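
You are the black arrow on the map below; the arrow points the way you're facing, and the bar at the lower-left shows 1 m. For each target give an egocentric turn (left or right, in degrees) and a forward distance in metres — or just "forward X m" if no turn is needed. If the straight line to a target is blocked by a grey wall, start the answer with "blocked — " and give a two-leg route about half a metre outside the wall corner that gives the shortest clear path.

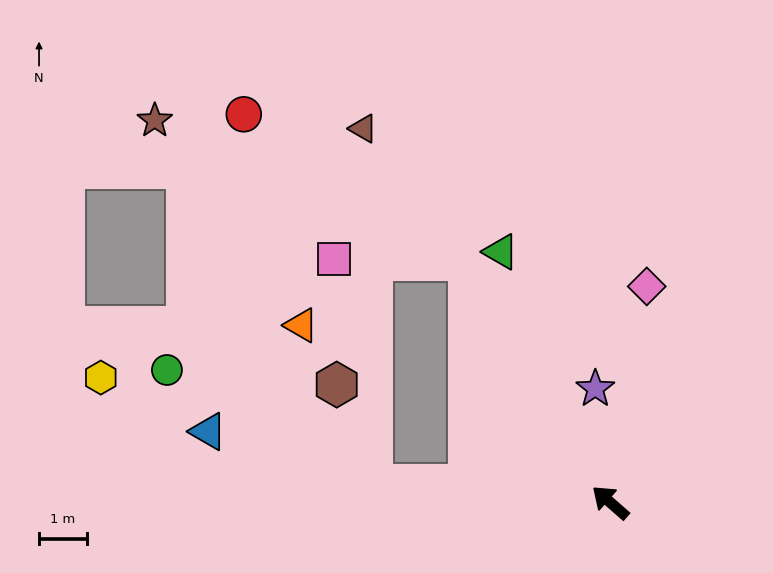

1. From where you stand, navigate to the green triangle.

turn right 25°, forward 5.7 m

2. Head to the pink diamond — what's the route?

turn right 58°, forward 4.6 m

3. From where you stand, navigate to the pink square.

blocked — turn right 18°, forward 5.9 m, then turn left 58°, forward 2.8 m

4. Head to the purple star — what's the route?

turn right 41°, forward 2.4 m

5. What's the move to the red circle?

blocked — turn right 18°, forward 5.9 m, then turn left 26°, forward 5.6 m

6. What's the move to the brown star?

blocked — turn right 18°, forward 5.9 m, then turn left 35°, forward 7.2 m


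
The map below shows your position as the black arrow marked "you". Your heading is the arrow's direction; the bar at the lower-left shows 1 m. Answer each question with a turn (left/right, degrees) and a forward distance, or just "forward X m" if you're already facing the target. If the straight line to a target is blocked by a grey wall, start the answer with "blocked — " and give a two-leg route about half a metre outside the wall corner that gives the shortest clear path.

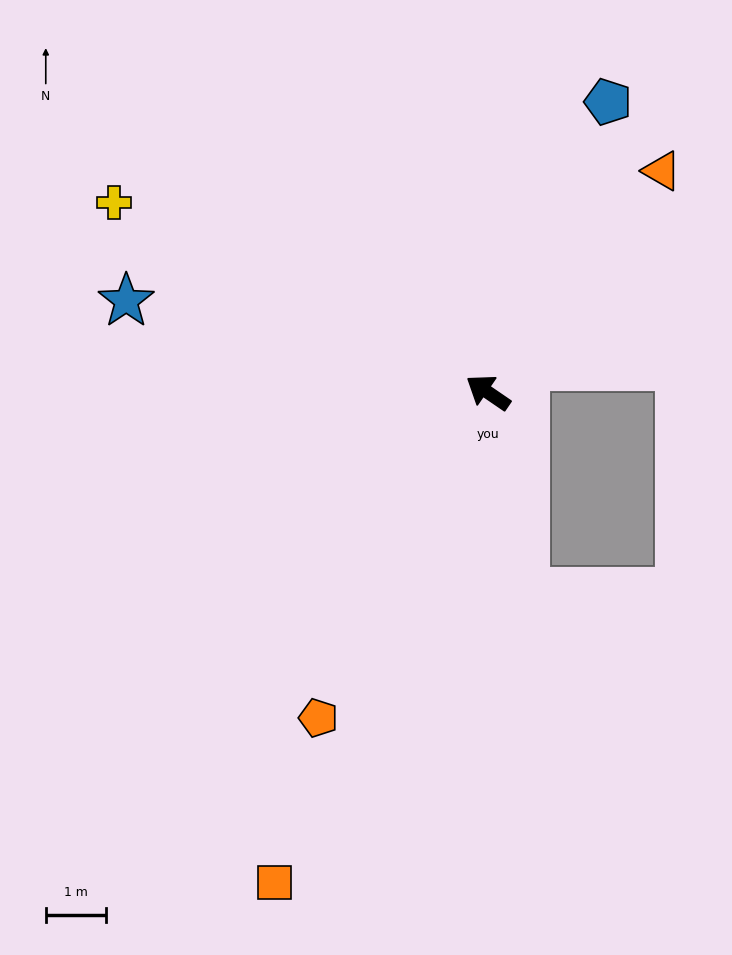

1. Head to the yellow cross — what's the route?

turn left 7°, forward 7.0 m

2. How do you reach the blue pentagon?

turn right 78°, forward 5.3 m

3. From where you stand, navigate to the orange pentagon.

turn left 97°, forward 6.1 m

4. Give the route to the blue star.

turn left 20°, forward 6.2 m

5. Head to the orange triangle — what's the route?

turn right 94°, forward 4.7 m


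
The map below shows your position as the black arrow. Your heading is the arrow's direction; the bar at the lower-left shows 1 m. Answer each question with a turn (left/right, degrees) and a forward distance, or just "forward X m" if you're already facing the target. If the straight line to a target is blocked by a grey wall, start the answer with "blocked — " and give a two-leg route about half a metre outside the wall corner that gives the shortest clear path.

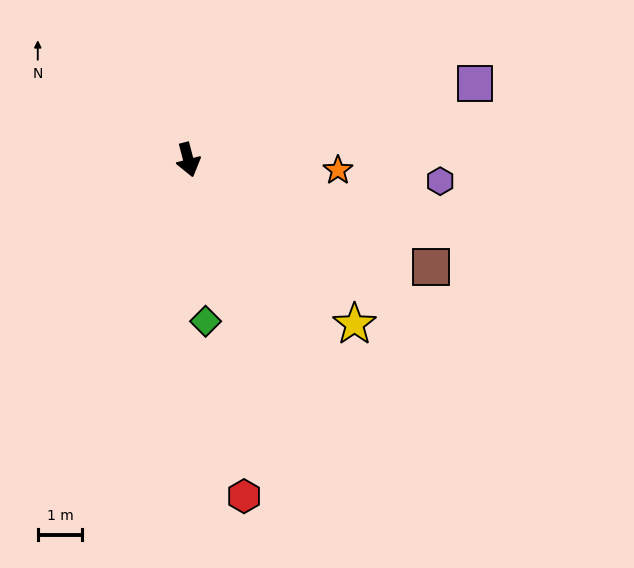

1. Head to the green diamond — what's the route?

turn right 8°, forward 3.7 m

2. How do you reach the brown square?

turn left 52°, forward 6.0 m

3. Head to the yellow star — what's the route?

turn left 31°, forward 5.3 m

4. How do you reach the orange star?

turn left 72°, forward 3.4 m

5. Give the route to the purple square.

turn left 90°, forward 6.7 m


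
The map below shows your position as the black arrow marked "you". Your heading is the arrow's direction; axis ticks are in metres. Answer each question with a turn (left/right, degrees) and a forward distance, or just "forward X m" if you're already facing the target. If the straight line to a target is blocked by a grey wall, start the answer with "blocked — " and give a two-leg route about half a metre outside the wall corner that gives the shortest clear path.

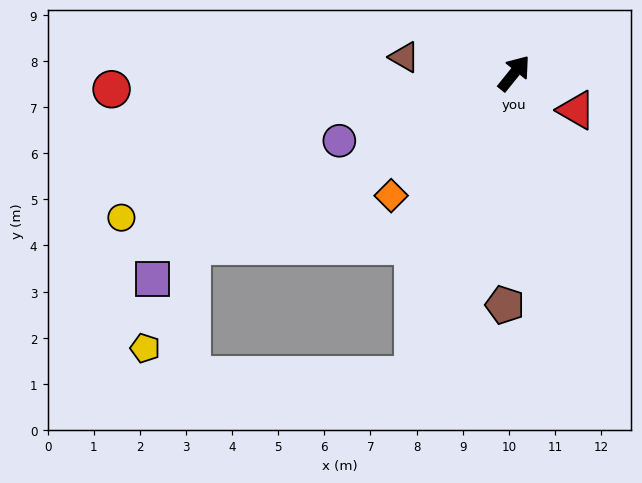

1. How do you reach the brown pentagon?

turn right 143°, forward 5.0 m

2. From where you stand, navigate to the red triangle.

turn right 82°, forward 1.6 m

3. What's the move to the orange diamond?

turn left 174°, forward 3.8 m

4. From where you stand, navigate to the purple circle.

turn left 150°, forward 4.1 m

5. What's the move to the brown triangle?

turn left 121°, forward 2.4 m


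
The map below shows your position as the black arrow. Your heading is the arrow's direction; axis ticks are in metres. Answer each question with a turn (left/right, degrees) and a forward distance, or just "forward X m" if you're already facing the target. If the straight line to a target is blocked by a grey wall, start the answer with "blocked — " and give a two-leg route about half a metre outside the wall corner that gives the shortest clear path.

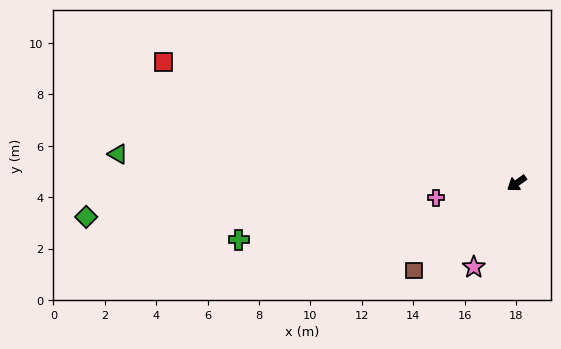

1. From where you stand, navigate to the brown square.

turn left 5°, forward 5.2 m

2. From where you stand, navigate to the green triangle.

turn right 39°, forward 15.6 m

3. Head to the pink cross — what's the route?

turn right 25°, forward 3.2 m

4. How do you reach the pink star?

turn left 28°, forward 3.7 m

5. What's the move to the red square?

turn right 54°, forward 14.5 m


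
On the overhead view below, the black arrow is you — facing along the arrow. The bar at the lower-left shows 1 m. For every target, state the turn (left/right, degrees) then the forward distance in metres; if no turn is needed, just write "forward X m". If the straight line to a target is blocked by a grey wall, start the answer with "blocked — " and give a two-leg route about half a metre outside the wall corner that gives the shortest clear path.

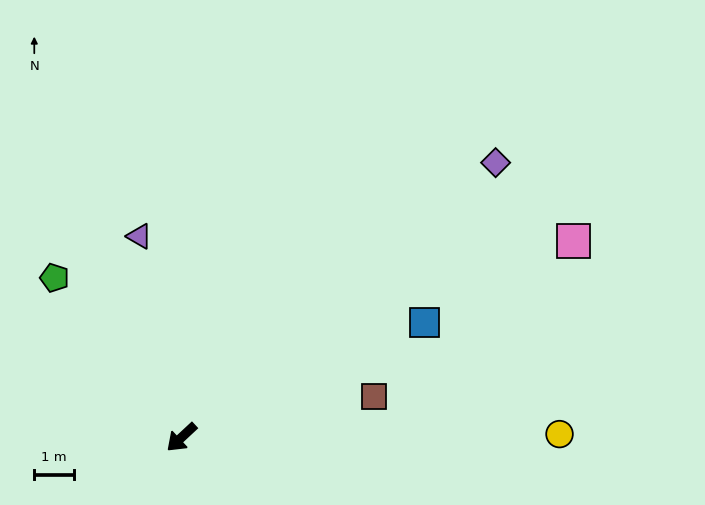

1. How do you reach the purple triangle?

turn right 121°, forward 5.2 m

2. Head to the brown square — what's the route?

turn left 149°, forward 5.0 m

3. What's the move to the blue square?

turn left 162°, forward 6.8 m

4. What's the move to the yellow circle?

turn left 138°, forward 9.6 m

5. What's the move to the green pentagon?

turn right 94°, forward 5.2 m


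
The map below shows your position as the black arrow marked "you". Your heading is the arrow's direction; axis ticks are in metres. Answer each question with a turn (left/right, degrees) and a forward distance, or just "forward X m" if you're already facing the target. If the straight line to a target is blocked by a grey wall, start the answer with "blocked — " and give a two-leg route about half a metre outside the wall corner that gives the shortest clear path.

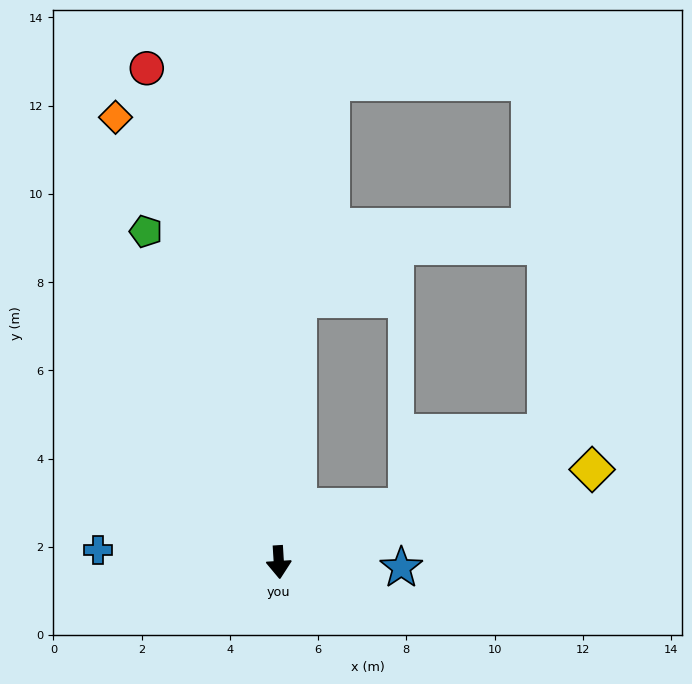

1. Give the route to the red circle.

turn right 169°, forward 11.6 m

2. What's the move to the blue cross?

turn right 97°, forward 4.1 m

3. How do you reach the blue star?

turn left 84°, forward 2.8 m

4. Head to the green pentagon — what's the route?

turn right 162°, forward 8.1 m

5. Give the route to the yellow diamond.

turn left 103°, forward 7.4 m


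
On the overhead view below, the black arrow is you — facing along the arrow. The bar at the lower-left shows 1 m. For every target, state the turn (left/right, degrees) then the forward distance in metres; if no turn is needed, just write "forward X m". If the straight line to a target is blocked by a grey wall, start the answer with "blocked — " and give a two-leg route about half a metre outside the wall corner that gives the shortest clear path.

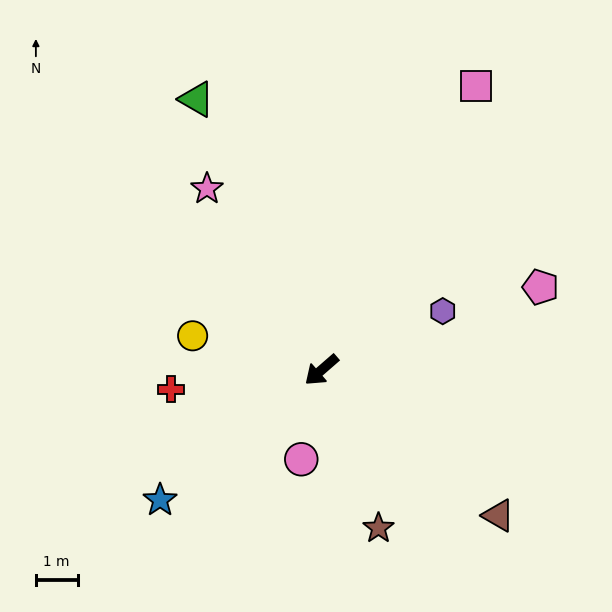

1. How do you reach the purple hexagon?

turn left 165°, forward 3.2 m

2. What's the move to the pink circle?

turn left 36°, forward 2.2 m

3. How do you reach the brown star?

turn left 69°, forward 4.0 m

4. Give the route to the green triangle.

turn right 106°, forward 7.2 m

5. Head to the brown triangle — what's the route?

turn left 100°, forward 5.5 m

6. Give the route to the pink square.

turn right 160°, forward 7.7 m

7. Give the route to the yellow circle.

turn right 56°, forward 3.2 m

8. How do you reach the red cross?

turn right 34°, forward 3.6 m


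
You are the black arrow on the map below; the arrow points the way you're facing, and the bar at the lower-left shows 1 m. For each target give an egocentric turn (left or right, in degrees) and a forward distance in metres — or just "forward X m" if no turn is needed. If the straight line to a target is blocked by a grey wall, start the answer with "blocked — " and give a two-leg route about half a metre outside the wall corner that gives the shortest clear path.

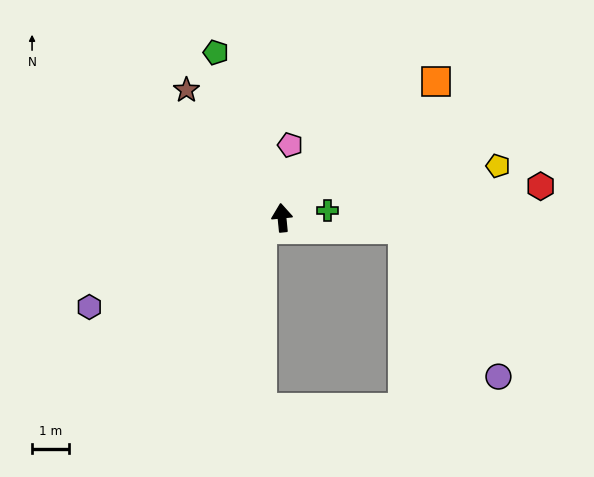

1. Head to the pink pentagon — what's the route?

turn right 12°, forward 2.0 m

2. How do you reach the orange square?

turn right 54°, forward 5.5 m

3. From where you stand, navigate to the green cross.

turn right 86°, forward 1.2 m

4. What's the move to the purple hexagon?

turn left 109°, forward 5.7 m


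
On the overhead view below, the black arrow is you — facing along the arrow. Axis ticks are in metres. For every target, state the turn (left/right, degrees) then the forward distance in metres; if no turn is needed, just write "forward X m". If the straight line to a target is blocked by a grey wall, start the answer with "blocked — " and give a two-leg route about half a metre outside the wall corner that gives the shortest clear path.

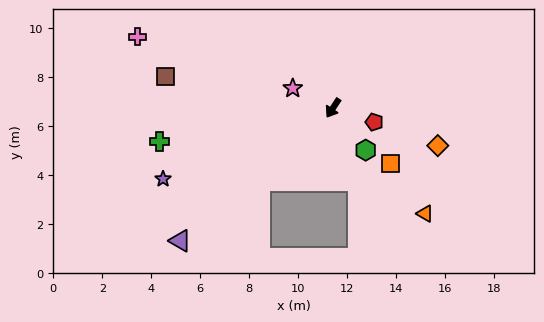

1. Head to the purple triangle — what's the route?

turn right 16°, forward 8.3 m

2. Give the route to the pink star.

turn right 83°, forward 1.8 m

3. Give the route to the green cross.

turn right 46°, forward 7.2 m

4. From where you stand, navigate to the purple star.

turn right 34°, forward 7.5 m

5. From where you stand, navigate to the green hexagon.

turn left 71°, forward 2.2 m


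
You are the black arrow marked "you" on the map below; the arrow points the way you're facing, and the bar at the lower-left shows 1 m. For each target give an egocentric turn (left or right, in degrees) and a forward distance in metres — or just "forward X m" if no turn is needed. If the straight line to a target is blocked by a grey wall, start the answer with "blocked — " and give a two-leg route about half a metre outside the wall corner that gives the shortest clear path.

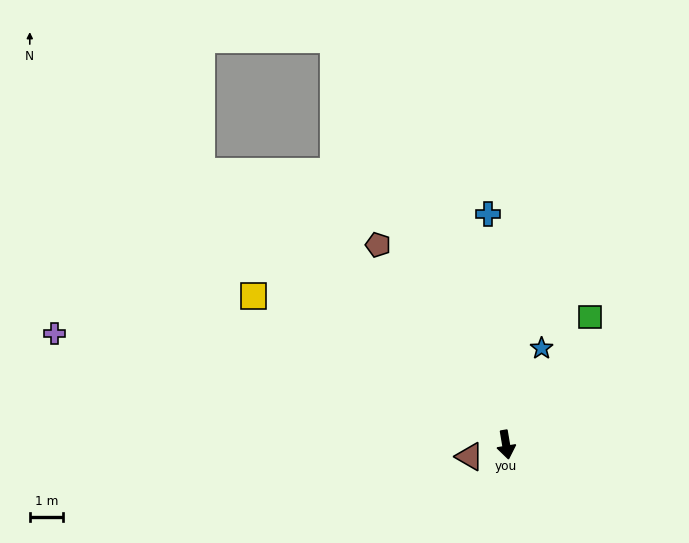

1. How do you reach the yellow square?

turn right 130°, forward 8.7 m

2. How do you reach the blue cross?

turn left 175°, forward 6.9 m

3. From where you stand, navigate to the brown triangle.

turn right 82°, forward 1.1 m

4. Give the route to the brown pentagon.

turn right 157°, forward 7.1 m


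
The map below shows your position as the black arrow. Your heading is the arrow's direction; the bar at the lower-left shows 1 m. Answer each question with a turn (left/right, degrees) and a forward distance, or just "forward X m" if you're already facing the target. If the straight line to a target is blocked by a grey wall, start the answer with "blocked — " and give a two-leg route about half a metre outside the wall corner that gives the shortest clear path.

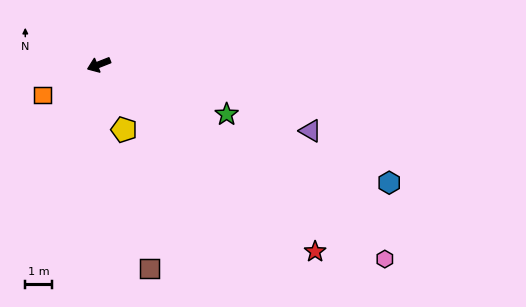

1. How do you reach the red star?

turn left 118°, forward 10.5 m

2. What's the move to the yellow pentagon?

turn left 90°, forward 2.6 m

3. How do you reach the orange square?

turn left 7°, forward 2.4 m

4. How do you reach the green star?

turn left 137°, forward 5.0 m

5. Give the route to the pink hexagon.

turn left 124°, forward 12.7 m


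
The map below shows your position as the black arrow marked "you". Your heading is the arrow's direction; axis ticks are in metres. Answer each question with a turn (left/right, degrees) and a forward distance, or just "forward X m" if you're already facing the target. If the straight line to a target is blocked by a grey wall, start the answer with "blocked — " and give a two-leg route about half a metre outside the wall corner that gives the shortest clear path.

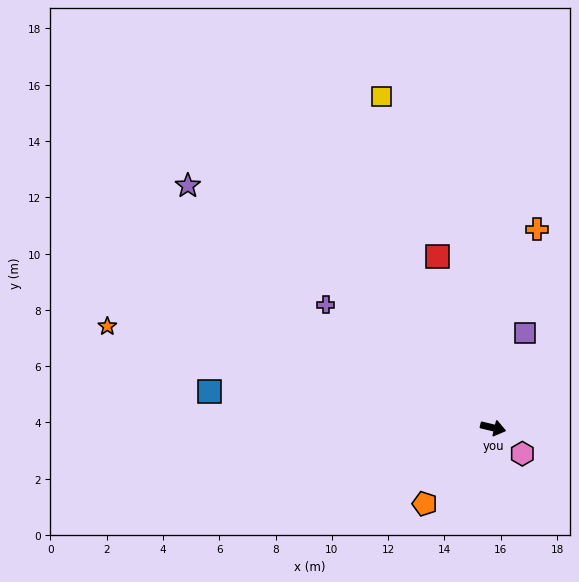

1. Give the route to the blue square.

turn right 174°, forward 10.2 m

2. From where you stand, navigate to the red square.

turn left 121°, forward 6.4 m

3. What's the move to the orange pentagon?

turn right 119°, forward 3.6 m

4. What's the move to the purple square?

turn left 85°, forward 3.6 m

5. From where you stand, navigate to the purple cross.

turn left 157°, forward 7.4 m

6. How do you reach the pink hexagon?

turn right 28°, forward 1.4 m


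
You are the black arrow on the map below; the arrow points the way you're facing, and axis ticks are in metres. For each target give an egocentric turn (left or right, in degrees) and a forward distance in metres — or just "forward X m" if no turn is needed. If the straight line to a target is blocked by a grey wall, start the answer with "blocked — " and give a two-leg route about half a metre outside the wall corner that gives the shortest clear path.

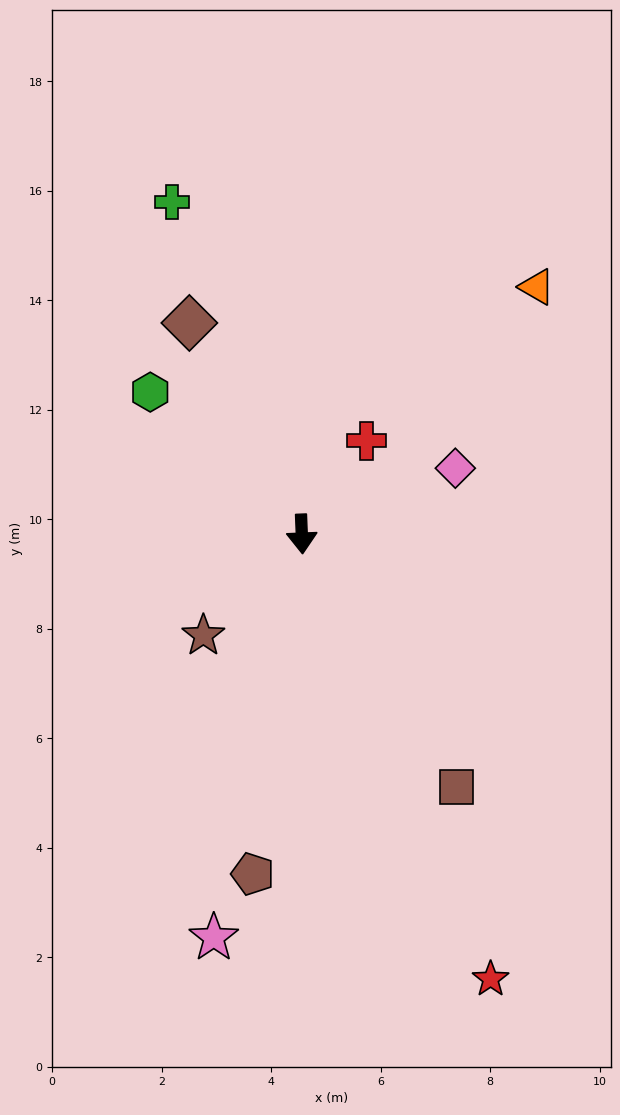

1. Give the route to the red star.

turn left 21°, forward 8.8 m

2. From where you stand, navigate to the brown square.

turn left 29°, forward 5.4 m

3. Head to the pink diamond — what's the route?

turn left 111°, forward 3.1 m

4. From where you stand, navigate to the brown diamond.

turn right 154°, forward 4.4 m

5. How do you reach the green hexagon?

turn right 135°, forward 3.8 m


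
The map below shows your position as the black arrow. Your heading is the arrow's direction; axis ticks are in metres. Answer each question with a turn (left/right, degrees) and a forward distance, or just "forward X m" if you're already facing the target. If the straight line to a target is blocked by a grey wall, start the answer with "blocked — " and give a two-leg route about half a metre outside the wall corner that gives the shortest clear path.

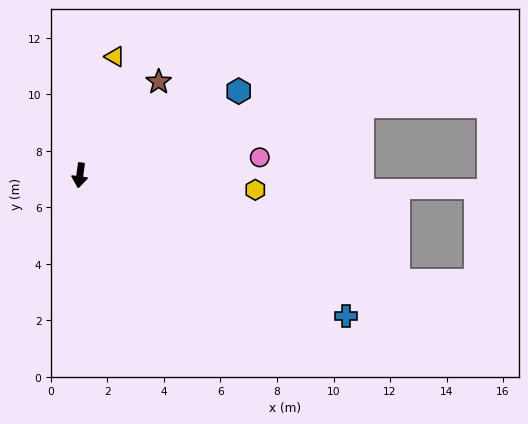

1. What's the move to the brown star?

turn left 147°, forward 4.3 m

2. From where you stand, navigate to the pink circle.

turn left 103°, forward 6.4 m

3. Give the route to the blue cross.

turn left 70°, forward 10.7 m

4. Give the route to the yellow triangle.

turn left 171°, forward 4.4 m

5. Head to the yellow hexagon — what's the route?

turn left 93°, forward 6.2 m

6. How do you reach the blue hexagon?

turn left 126°, forward 6.4 m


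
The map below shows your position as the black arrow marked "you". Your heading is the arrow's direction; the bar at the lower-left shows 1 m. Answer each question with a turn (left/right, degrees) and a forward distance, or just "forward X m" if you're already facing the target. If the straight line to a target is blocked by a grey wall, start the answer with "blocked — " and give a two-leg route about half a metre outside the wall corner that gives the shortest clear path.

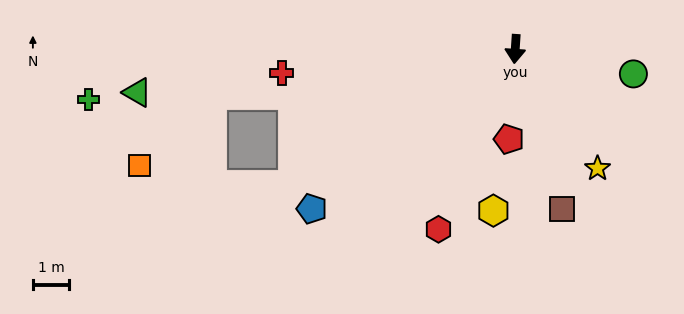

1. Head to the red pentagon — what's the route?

forward 2.5 m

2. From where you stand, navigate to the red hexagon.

turn right 19°, forward 5.4 m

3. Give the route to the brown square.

turn left 20°, forward 4.6 m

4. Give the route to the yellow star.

turn left 38°, forward 4.0 m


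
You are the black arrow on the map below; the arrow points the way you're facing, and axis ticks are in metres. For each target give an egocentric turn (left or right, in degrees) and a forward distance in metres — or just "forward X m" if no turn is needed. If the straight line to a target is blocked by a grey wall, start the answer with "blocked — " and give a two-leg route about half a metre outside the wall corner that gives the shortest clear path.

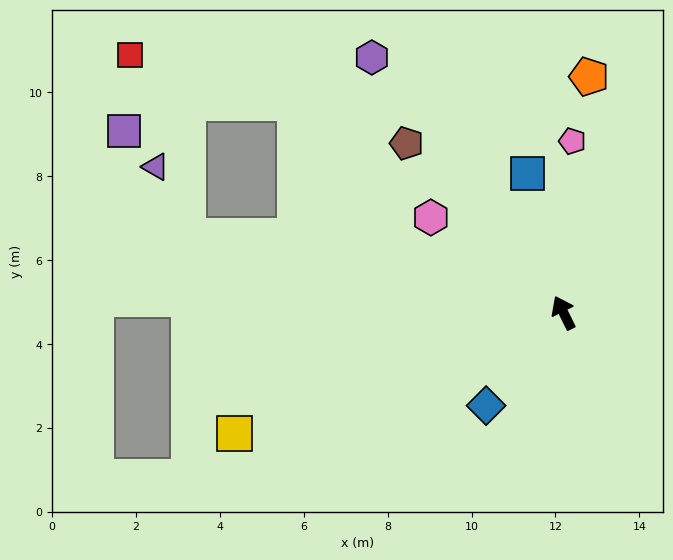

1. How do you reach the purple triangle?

blocked — turn left 52°, forward 9.1 m, then turn right 53°, forward 1.8 m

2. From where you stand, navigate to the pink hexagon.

turn left 28°, forward 3.9 m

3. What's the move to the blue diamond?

turn left 114°, forward 2.9 m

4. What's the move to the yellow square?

turn left 84°, forward 8.3 m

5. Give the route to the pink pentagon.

turn right 29°, forward 4.1 m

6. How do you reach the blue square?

turn right 12°, forward 3.4 m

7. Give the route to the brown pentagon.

turn left 16°, forward 5.5 m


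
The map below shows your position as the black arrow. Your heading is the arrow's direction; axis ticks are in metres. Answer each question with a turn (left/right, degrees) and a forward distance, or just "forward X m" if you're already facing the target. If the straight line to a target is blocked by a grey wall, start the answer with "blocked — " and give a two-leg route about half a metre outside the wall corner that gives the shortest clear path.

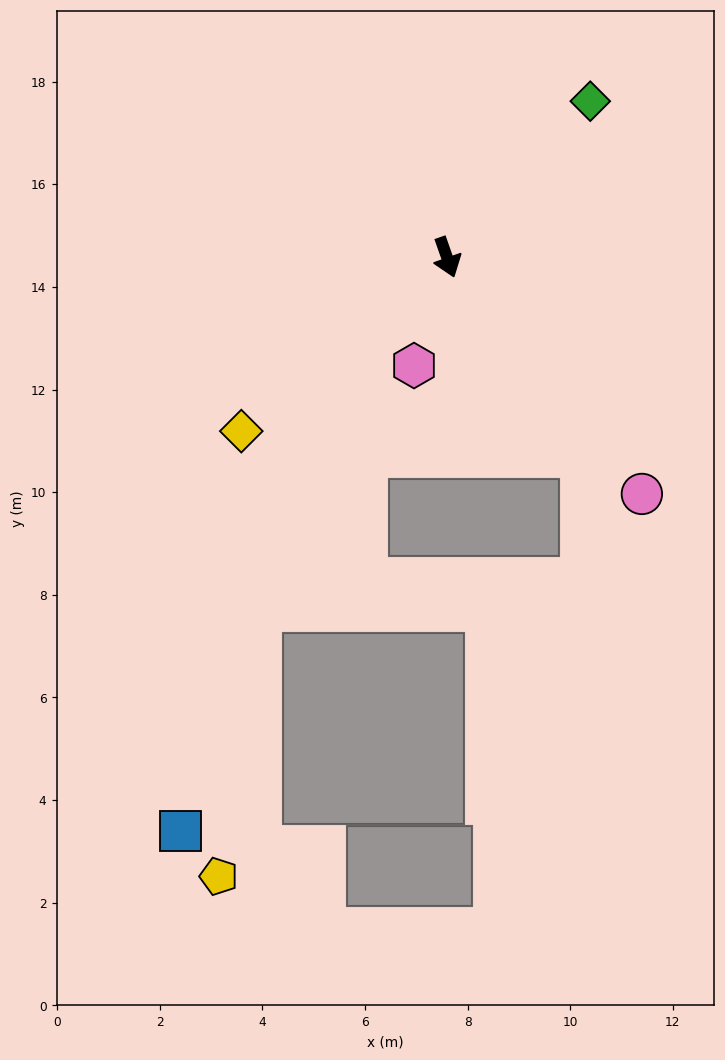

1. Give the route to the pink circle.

turn left 20°, forward 6.0 m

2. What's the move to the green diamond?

turn left 118°, forward 4.1 m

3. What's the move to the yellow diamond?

turn right 69°, forward 5.2 m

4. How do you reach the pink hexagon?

turn right 36°, forward 2.2 m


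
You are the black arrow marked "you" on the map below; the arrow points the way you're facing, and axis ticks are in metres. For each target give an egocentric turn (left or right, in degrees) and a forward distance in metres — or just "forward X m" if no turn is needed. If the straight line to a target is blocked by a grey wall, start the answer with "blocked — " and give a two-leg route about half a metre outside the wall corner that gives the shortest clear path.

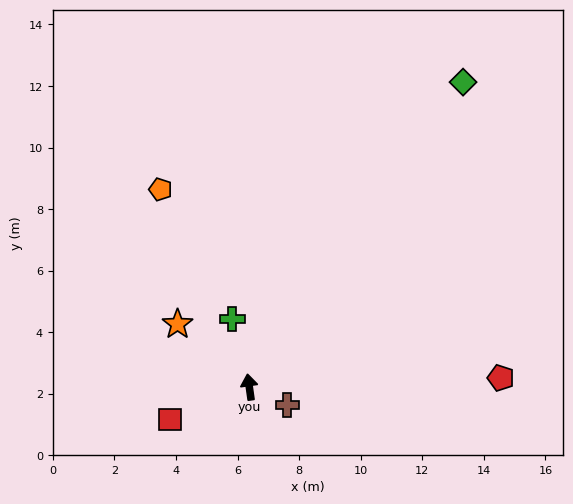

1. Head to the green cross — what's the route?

turn left 6°, forward 2.3 m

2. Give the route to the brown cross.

turn right 123°, forward 1.4 m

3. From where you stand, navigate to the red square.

turn left 104°, forward 2.8 m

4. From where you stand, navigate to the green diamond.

turn right 43°, forward 12.1 m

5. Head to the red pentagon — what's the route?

turn right 96°, forward 8.2 m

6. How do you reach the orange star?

turn left 41°, forward 3.1 m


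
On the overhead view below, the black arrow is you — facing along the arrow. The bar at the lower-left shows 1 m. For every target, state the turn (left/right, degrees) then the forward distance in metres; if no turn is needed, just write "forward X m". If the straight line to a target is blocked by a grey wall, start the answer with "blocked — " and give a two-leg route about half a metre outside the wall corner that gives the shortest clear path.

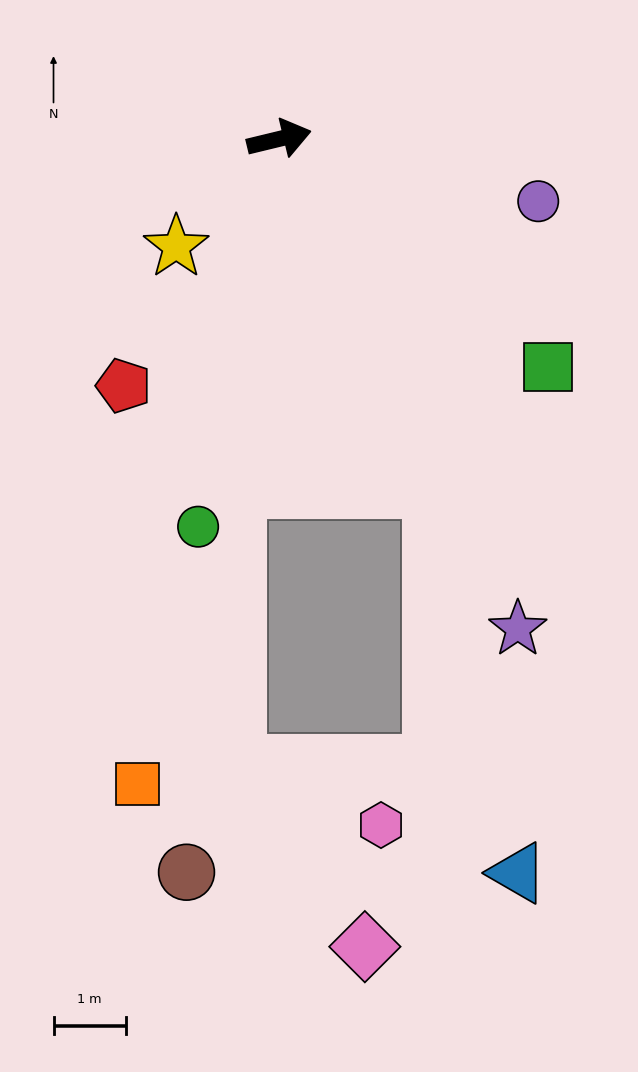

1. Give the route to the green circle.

turn right 115°, forward 5.5 m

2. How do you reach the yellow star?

turn right 147°, forward 2.1 m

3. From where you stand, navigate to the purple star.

turn right 78°, forward 7.5 m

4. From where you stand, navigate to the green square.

turn right 54°, forward 4.9 m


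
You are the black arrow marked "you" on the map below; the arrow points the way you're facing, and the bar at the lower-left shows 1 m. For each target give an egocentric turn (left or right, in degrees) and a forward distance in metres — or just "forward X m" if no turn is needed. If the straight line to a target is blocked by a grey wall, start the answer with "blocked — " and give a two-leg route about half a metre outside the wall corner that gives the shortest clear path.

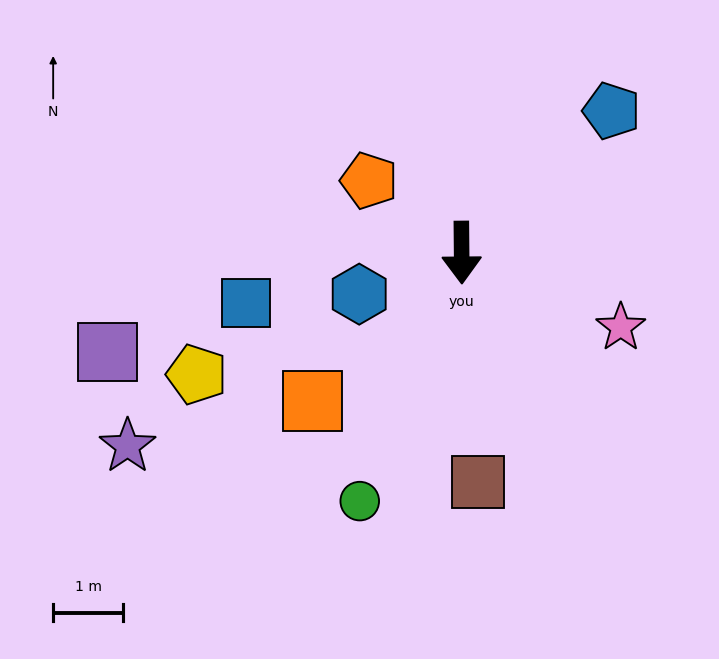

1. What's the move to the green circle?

turn right 23°, forward 3.8 m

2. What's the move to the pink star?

turn left 64°, forward 2.5 m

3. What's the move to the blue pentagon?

turn left 133°, forward 2.9 m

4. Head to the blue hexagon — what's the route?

turn right 68°, forward 1.6 m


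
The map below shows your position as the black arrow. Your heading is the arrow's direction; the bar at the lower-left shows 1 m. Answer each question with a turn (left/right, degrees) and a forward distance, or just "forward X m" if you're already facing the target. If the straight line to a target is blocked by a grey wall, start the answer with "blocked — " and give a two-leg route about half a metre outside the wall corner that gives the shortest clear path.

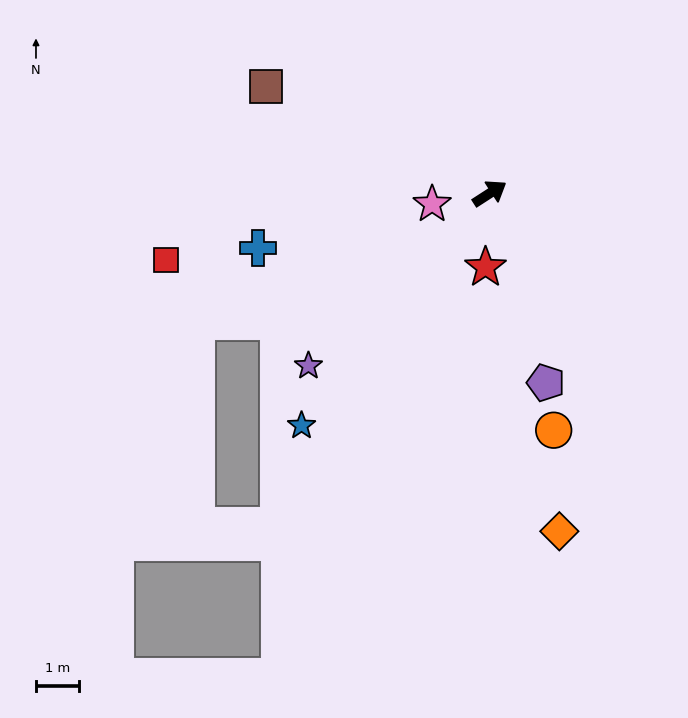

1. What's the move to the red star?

turn right 126°, forward 1.7 m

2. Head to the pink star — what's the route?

turn left 158°, forward 1.4 m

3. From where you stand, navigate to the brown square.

turn left 122°, forward 5.8 m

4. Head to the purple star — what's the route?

turn right 169°, forward 5.9 m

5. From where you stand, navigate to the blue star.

turn right 162°, forward 7.0 m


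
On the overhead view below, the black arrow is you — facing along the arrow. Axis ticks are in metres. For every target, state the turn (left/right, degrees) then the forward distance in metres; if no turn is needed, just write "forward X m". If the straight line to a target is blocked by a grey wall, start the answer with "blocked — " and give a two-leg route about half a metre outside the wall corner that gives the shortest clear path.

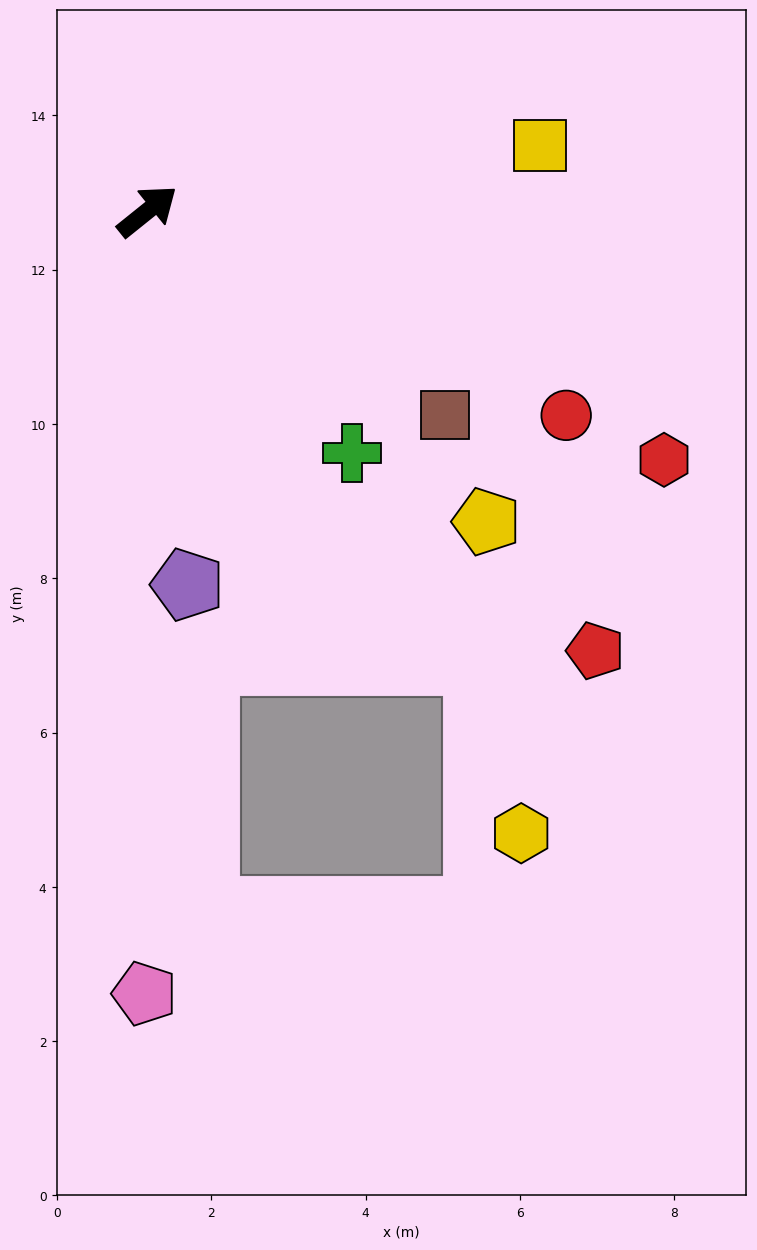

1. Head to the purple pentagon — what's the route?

turn right 123°, forward 4.9 m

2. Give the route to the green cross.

turn right 89°, forward 4.1 m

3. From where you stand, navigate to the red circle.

turn right 65°, forward 6.0 m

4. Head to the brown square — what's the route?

turn right 73°, forward 4.7 m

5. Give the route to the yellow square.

turn right 29°, forward 5.2 m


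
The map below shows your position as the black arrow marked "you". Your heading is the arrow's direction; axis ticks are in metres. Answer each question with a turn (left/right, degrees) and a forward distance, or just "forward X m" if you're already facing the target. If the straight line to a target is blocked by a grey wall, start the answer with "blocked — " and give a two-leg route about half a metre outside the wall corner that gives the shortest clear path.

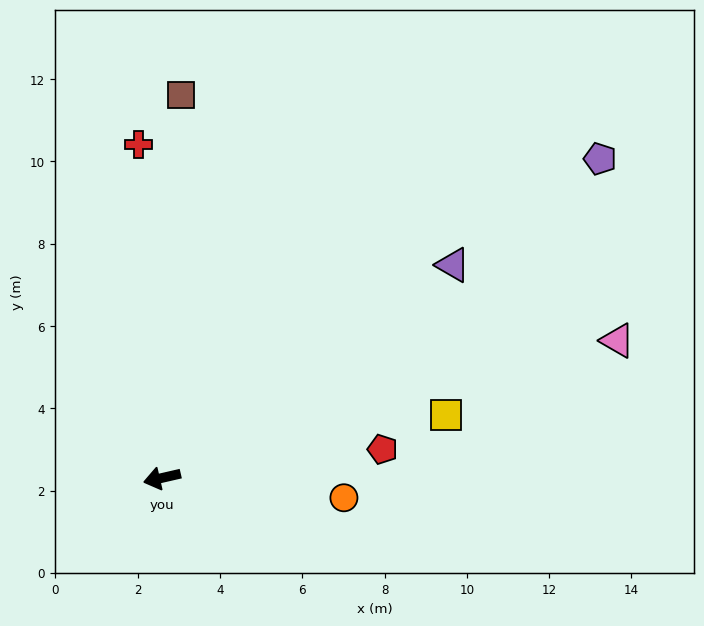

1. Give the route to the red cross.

turn right 99°, forward 8.1 m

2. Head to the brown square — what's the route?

turn right 106°, forward 9.3 m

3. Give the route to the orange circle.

turn left 161°, forward 4.4 m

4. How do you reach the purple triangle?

turn right 157°, forward 8.8 m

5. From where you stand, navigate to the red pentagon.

turn left 174°, forward 5.4 m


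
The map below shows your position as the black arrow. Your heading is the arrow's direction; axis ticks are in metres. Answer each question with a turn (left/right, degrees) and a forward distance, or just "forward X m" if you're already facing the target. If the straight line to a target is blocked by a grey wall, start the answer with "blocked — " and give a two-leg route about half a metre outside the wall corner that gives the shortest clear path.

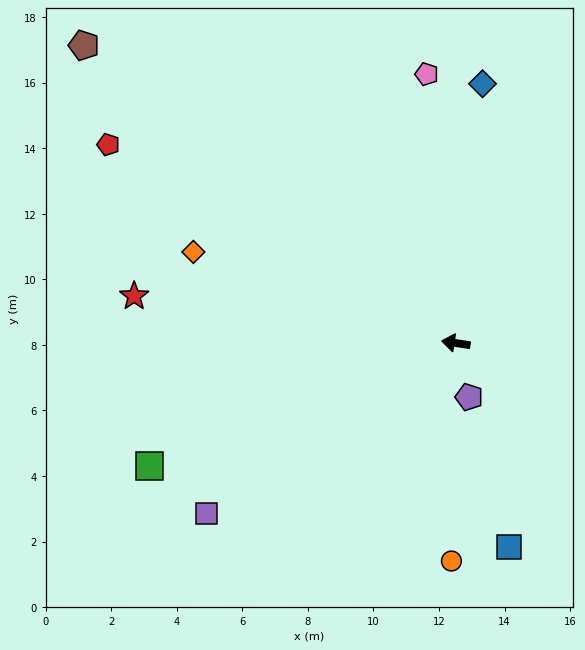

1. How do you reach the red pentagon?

turn right 21°, forward 12.2 m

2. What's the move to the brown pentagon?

turn right 30°, forward 14.5 m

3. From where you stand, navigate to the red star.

forward 9.9 m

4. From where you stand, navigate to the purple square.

turn left 43°, forward 9.2 m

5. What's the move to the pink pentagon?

turn right 75°, forward 8.3 m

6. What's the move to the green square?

turn left 30°, forward 10.1 m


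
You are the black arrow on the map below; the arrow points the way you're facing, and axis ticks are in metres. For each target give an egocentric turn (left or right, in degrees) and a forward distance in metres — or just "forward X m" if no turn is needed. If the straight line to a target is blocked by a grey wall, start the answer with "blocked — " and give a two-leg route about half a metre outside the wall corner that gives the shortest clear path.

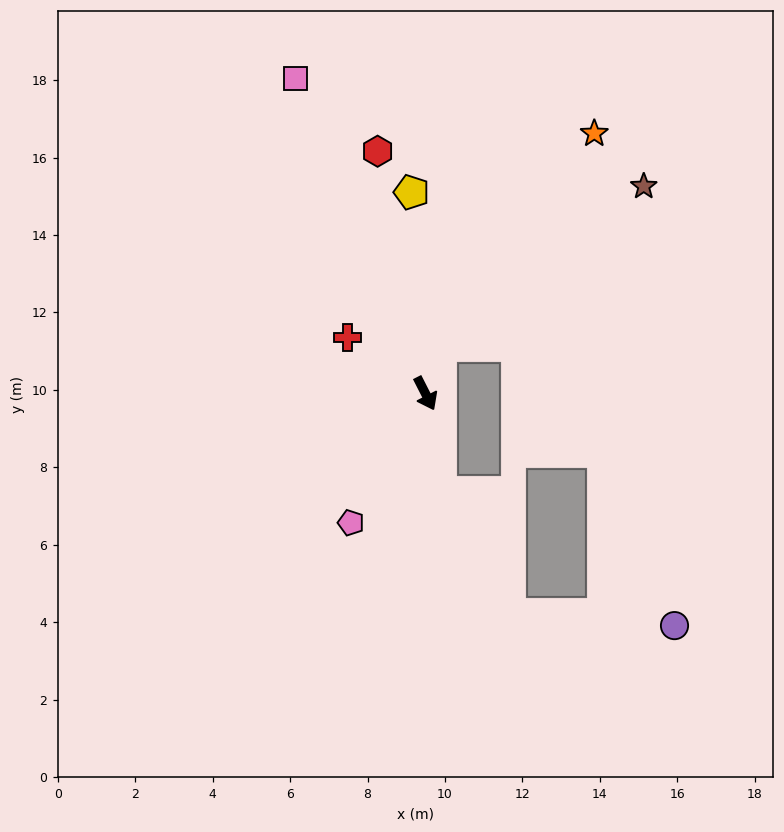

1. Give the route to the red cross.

turn right 153°, forward 2.5 m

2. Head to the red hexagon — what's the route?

turn left 164°, forward 6.4 m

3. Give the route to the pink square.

turn left 175°, forward 8.8 m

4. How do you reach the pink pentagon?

turn right 57°, forward 3.9 m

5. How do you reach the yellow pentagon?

turn left 157°, forward 5.2 m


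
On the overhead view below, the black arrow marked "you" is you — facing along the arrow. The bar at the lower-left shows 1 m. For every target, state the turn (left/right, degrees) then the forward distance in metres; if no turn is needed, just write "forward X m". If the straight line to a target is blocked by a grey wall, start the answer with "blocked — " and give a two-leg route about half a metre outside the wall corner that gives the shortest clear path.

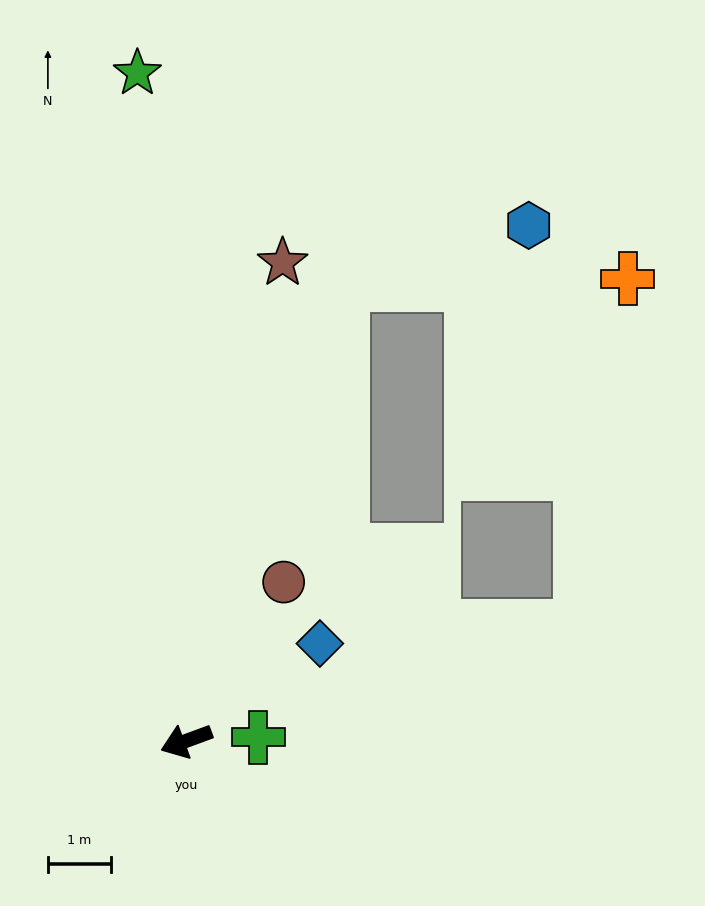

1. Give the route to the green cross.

turn left 163°, forward 1.1 m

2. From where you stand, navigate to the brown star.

turn right 122°, forward 7.8 m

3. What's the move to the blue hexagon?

blocked — turn right 129°, forward 7.7 m, then turn right 53°, forward 3.1 m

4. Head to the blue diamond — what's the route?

turn right 164°, forward 2.6 m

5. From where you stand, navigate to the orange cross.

blocked — turn right 129°, forward 7.7 m, then turn right 70°, forward 4.5 m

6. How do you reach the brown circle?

turn right 142°, forward 3.0 m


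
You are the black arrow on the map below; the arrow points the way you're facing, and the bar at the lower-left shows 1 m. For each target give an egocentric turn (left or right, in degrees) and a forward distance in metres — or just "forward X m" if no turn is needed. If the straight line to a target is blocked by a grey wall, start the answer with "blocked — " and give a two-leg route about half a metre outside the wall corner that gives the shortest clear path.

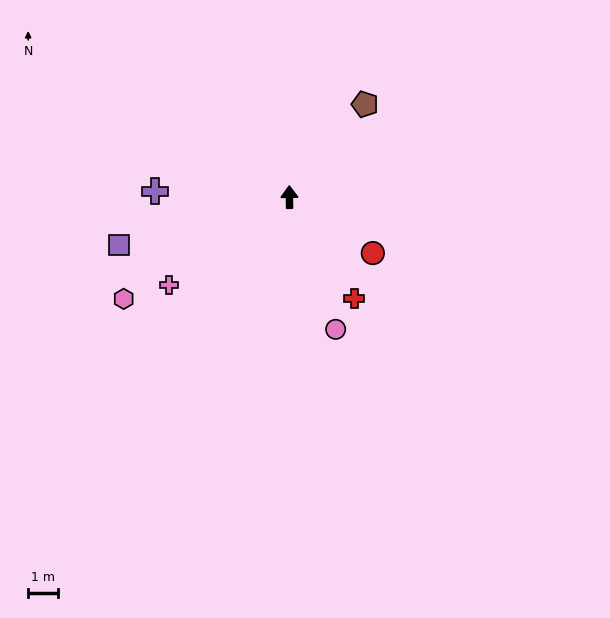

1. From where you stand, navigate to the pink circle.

turn right 162°, forward 4.6 m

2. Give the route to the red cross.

turn right 148°, forward 4.0 m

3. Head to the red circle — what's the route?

turn right 125°, forward 3.3 m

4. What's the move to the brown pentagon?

turn right 40°, forward 3.9 m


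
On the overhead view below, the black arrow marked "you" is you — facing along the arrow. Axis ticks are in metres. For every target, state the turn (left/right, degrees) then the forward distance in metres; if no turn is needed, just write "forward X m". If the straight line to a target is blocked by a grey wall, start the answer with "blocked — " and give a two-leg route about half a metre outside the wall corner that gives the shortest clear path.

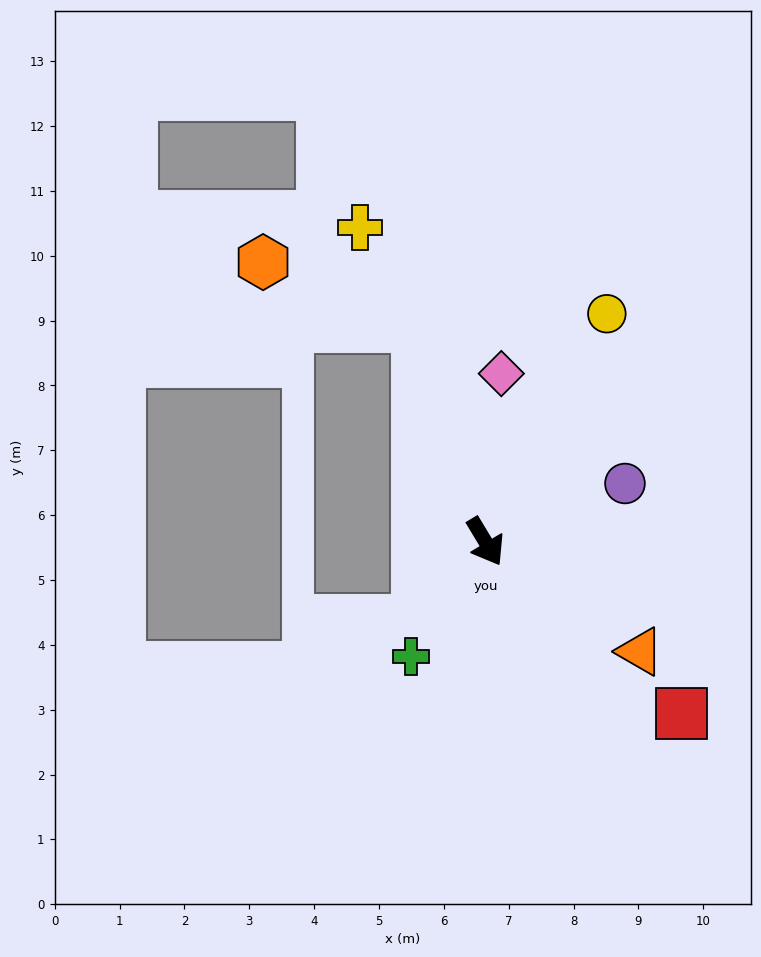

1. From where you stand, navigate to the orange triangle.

turn left 24°, forward 2.9 m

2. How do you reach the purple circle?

turn left 82°, forward 2.3 m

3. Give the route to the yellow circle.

turn left 121°, forward 4.0 m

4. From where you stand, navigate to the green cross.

turn right 64°, forward 2.1 m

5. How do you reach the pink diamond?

turn left 144°, forward 2.6 m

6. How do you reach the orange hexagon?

blocked — turn left 166°, forward 3.5 m, then turn left 51°, forward 2.6 m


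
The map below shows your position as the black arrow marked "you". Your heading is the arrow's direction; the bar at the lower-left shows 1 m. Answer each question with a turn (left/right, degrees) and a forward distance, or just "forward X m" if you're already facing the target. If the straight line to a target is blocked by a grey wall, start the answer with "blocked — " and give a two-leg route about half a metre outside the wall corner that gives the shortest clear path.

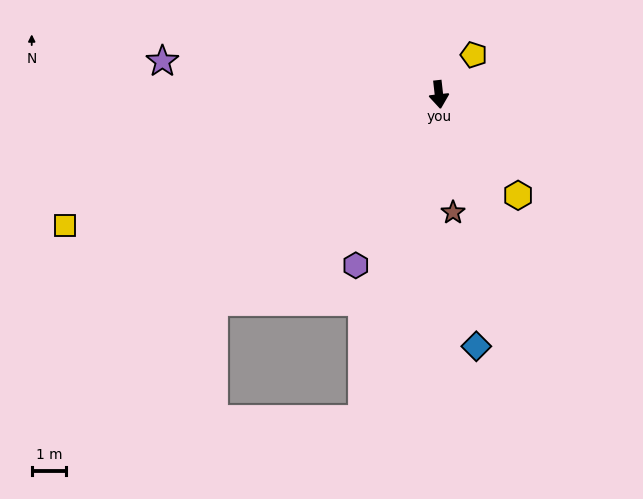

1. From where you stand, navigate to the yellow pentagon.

turn left 132°, forward 1.5 m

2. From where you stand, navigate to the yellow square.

turn right 77°, forward 11.5 m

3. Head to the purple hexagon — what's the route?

turn right 32°, forward 5.5 m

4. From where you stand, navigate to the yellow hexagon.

turn left 32°, forward 3.7 m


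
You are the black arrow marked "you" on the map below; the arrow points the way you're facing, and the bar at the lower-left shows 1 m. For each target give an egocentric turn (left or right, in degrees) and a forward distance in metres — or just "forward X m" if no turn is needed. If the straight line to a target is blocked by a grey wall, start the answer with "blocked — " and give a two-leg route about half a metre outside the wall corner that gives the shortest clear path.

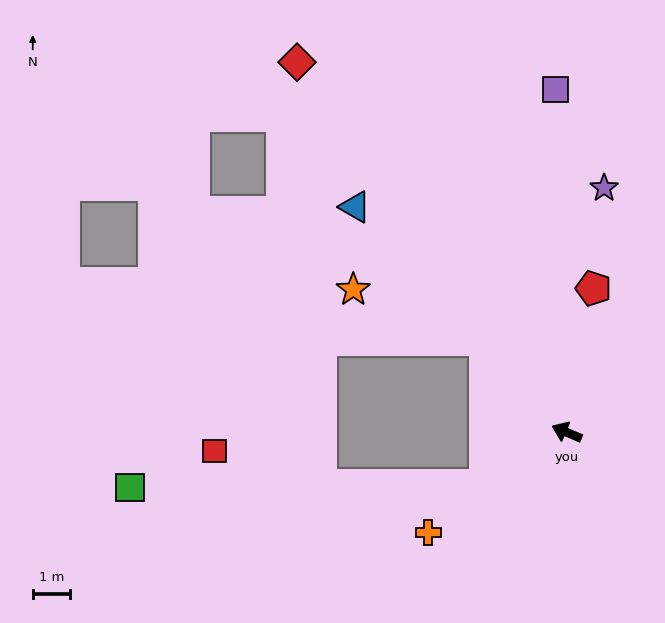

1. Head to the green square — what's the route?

blocked — turn left 56°, forward 2.6 m, then turn right 33°, forward 9.6 m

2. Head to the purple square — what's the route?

turn right 65°, forward 9.2 m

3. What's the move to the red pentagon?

turn right 78°, forward 3.9 m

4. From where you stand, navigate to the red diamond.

turn right 31°, forward 12.3 m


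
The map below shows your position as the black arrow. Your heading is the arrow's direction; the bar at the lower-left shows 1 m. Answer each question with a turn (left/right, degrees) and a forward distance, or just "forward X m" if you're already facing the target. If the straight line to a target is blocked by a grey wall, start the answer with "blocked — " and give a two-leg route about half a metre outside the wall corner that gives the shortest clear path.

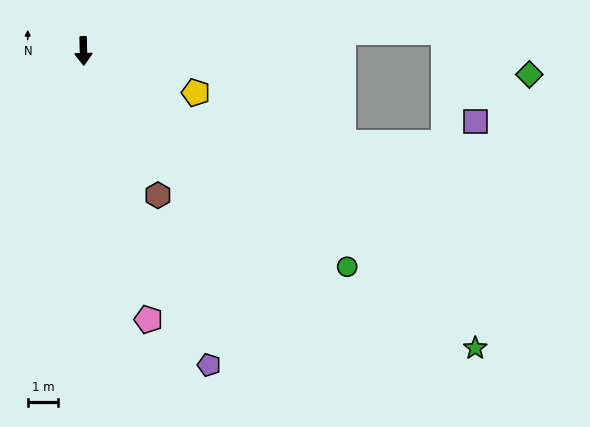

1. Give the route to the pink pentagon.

turn left 12°, forward 9.0 m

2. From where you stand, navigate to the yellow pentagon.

turn left 68°, forward 3.9 m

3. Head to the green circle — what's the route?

turn left 49°, forward 11.1 m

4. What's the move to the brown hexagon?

turn left 26°, forward 5.3 m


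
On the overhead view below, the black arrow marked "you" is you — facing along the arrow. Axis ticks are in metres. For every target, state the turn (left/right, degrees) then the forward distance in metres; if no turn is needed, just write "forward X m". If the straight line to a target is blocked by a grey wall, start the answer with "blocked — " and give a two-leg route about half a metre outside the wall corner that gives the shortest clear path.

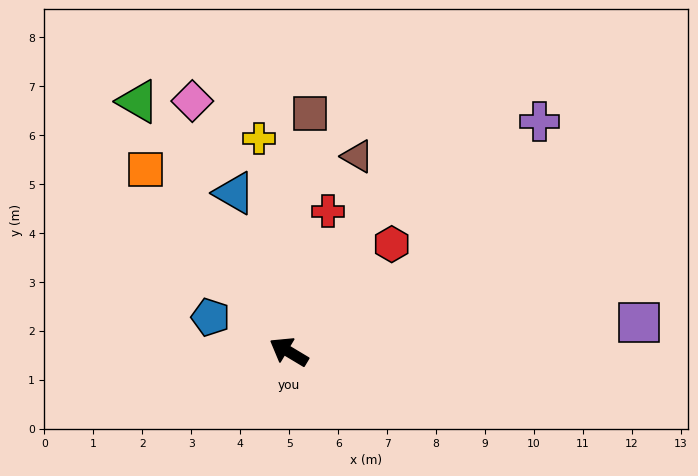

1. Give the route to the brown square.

turn right 64°, forward 4.9 m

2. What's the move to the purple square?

turn right 144°, forward 7.2 m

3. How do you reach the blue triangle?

turn right 40°, forward 3.4 m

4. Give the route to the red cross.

turn right 75°, forward 3.0 m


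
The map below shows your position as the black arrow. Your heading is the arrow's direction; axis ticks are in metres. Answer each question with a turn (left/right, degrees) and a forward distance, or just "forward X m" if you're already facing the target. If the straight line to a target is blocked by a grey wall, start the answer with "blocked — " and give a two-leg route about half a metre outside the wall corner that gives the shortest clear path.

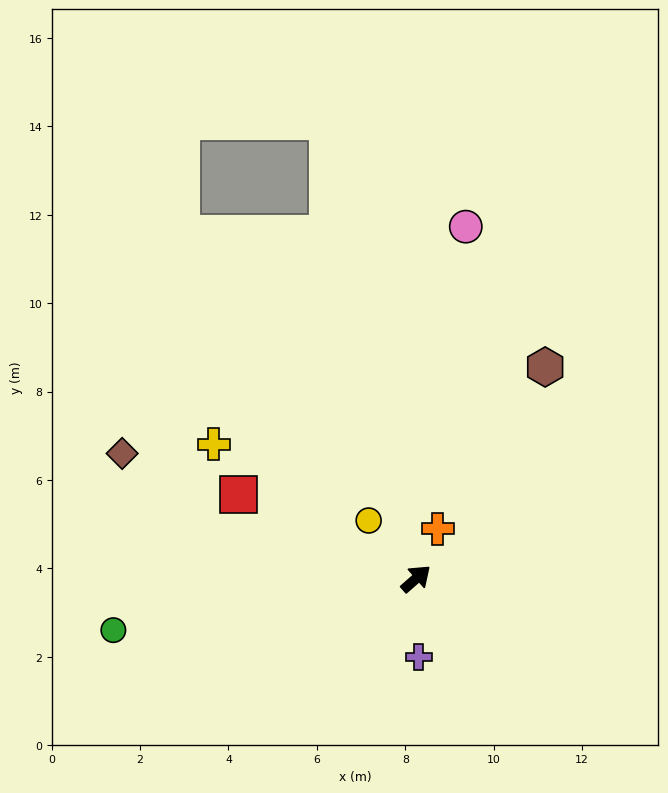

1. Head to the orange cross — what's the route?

turn left 25°, forward 1.2 m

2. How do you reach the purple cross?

turn right 129°, forward 1.8 m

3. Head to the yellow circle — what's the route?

turn left 88°, forward 1.7 m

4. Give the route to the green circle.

turn left 148°, forward 6.9 m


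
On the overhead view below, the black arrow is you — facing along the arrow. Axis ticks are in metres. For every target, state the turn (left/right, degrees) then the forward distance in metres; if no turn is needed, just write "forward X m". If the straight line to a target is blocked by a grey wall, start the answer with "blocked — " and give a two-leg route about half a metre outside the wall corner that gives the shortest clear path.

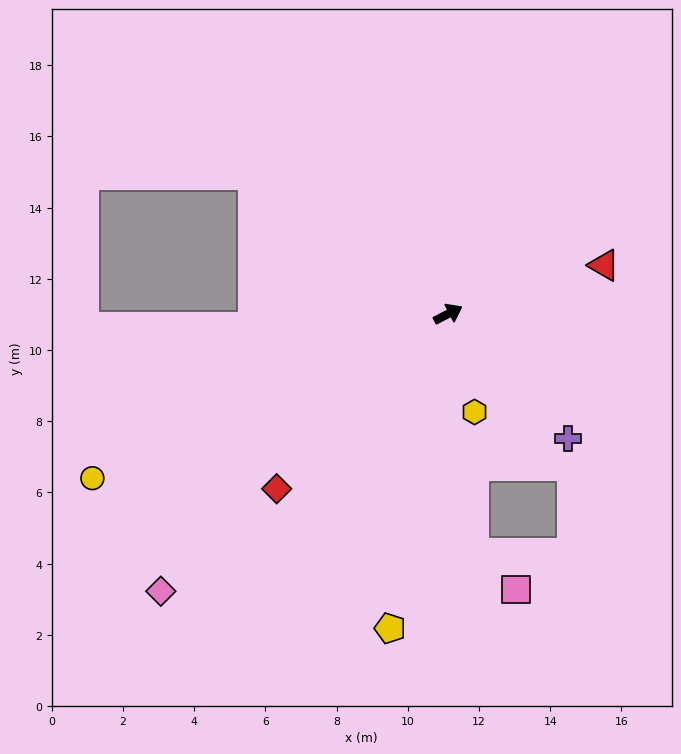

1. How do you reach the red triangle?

turn right 10°, forward 4.6 m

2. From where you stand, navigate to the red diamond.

turn right 162°, forward 6.9 m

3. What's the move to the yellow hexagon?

turn right 102°, forward 2.9 m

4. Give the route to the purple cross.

turn right 73°, forward 4.9 m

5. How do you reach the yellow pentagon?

turn right 128°, forward 9.0 m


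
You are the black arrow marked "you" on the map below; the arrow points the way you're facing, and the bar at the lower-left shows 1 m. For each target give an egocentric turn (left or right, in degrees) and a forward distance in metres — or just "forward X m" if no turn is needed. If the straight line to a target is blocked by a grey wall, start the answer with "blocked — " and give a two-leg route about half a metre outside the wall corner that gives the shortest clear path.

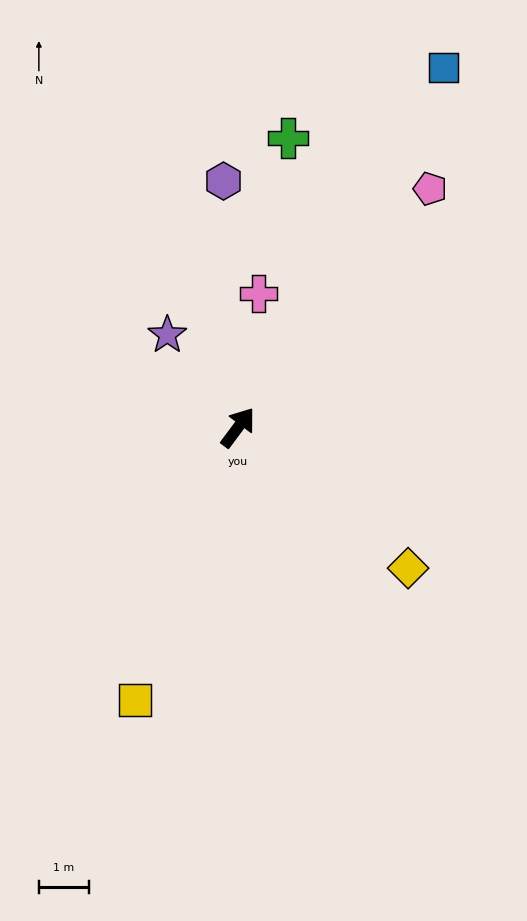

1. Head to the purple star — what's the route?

turn left 74°, forward 2.3 m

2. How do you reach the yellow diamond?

turn right 93°, forward 4.4 m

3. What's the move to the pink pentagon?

turn right 2°, forward 6.1 m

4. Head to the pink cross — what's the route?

turn left 28°, forward 2.7 m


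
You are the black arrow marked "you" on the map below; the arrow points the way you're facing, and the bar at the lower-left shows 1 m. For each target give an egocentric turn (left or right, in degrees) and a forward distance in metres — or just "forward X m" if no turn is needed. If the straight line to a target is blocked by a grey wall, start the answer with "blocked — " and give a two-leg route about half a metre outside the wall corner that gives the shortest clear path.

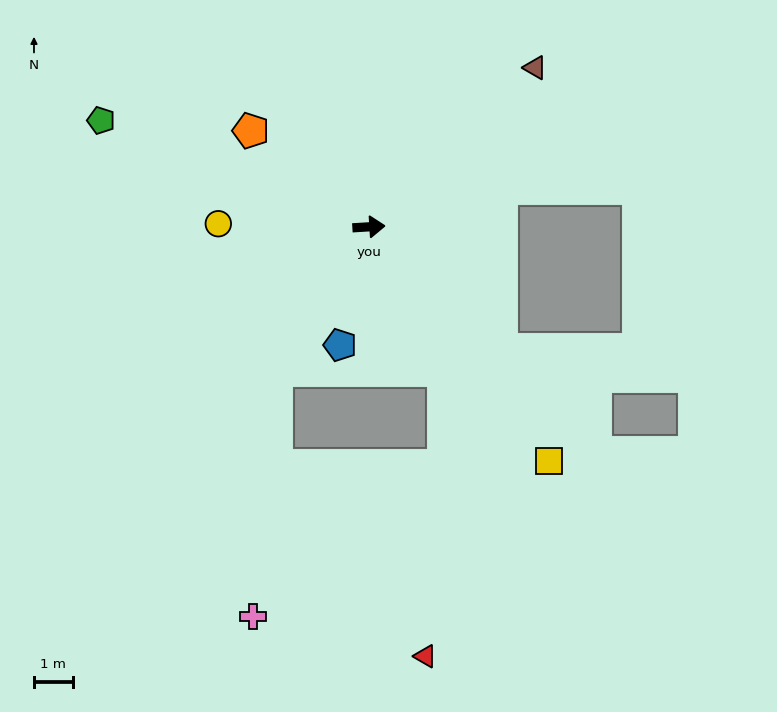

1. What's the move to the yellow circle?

turn left 175°, forward 3.9 m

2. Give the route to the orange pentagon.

turn left 137°, forward 3.9 m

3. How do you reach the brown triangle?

turn left 40°, forward 6.0 m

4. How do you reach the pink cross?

blocked — turn right 126°, forward 4.4 m, then turn left 27°, forward 6.4 m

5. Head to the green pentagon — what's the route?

turn left 155°, forward 7.5 m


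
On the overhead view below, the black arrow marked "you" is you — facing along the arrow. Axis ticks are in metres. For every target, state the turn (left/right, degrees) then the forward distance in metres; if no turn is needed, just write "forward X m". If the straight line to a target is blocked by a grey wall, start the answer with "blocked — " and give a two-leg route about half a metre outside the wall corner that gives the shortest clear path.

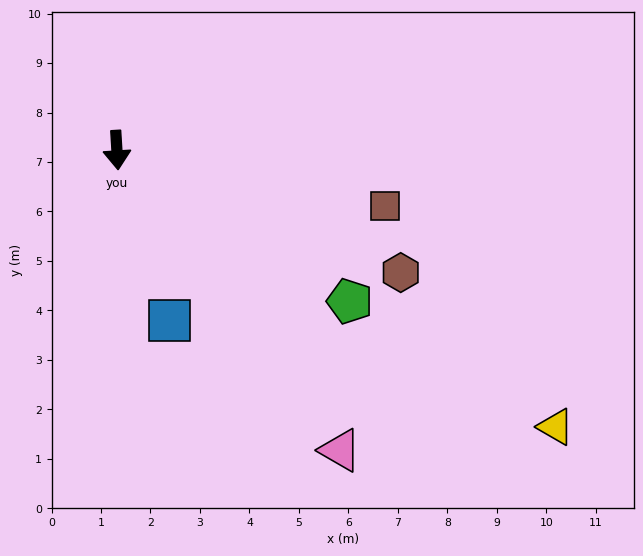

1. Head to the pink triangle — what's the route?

turn left 33°, forward 7.6 m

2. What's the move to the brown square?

turn left 75°, forward 5.5 m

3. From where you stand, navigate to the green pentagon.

turn left 54°, forward 5.6 m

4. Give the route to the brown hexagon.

turn left 63°, forward 6.2 m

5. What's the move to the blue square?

turn left 14°, forward 3.6 m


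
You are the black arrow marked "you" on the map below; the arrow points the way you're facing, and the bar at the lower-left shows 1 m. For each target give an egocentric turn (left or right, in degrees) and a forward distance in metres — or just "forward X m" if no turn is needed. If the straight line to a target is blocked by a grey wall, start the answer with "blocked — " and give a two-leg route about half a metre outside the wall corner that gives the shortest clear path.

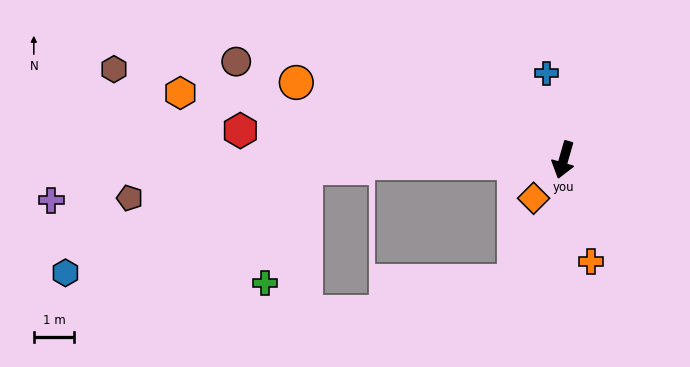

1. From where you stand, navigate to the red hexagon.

turn right 79°, forward 8.0 m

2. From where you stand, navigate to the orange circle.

turn right 90°, forward 6.9 m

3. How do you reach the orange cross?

turn left 31°, forward 2.6 m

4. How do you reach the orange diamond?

turn right 22°, forward 1.2 m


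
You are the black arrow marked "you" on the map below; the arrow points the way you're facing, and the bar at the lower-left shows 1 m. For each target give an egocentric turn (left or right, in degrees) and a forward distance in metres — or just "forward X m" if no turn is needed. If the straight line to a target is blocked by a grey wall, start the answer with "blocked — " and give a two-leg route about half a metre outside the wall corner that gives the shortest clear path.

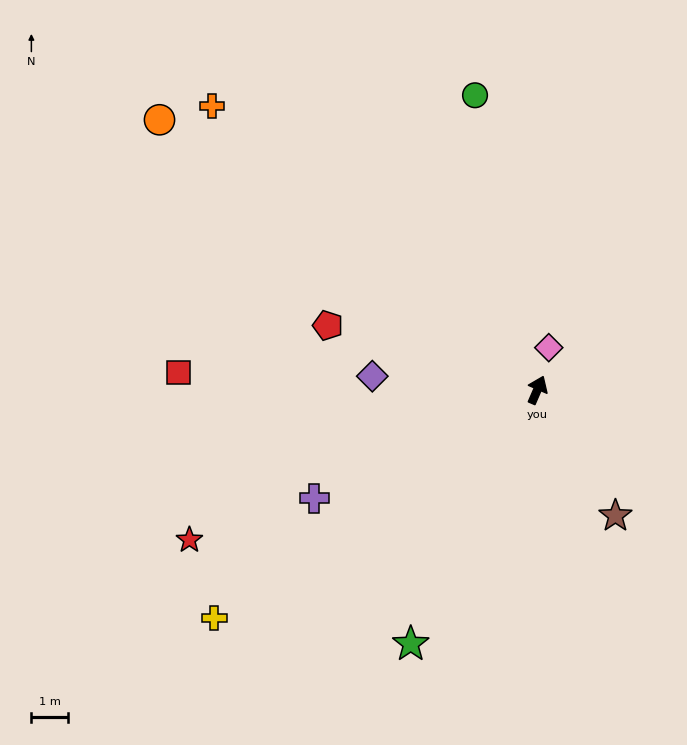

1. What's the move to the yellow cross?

turn left 149°, forward 10.7 m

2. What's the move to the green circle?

turn left 35°, forward 8.1 m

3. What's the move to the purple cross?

turn left 139°, forward 6.7 m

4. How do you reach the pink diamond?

turn left 8°, forward 1.2 m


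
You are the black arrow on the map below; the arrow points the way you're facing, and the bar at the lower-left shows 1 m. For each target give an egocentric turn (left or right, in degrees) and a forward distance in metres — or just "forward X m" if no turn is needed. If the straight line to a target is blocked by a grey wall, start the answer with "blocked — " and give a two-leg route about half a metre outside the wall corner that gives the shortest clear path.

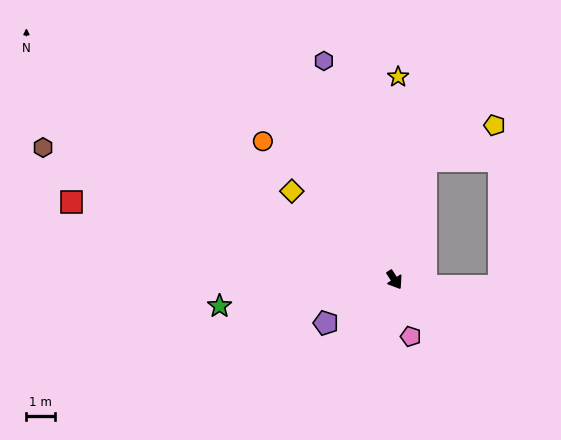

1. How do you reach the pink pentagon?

turn right 17°, forward 2.1 m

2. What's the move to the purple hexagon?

turn left 165°, forward 8.2 m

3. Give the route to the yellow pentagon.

blocked — turn left 133°, forward 4.4 m, then turn right 49°, forward 2.8 m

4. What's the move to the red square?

turn right 137°, forward 11.8 m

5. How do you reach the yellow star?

turn left 146°, forward 7.2 m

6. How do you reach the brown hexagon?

turn right 144°, forward 13.3 m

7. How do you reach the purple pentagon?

turn right 91°, forward 2.9 m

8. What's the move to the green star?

turn right 114°, forward 6.3 m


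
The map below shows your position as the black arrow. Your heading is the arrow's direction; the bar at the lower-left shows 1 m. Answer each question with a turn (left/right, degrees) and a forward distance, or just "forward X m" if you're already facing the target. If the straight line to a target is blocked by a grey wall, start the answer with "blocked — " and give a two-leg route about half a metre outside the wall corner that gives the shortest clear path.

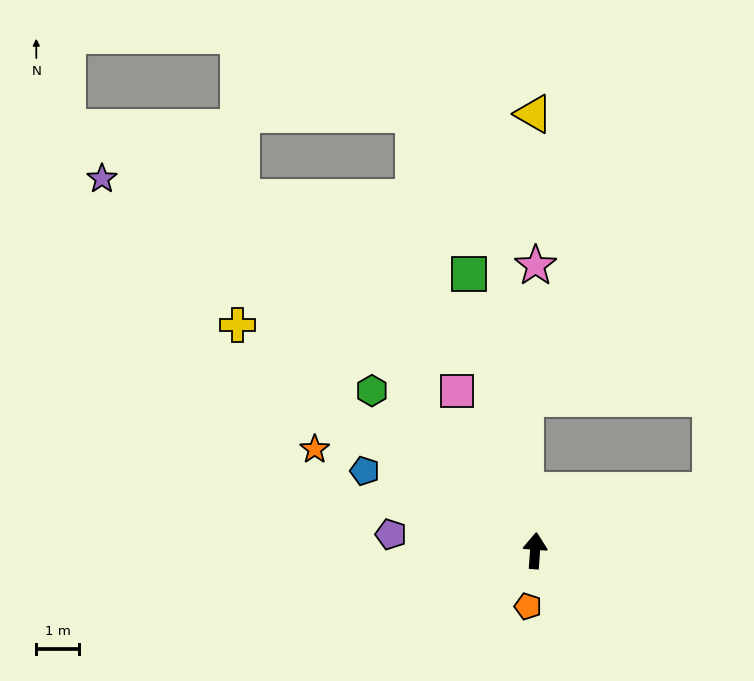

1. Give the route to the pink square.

turn left 30°, forward 4.2 m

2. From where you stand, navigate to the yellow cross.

turn left 57°, forward 8.8 m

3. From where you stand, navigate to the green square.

turn left 18°, forward 6.7 m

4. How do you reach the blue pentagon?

turn left 69°, forward 4.4 m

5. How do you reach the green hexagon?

turn left 50°, forward 5.4 m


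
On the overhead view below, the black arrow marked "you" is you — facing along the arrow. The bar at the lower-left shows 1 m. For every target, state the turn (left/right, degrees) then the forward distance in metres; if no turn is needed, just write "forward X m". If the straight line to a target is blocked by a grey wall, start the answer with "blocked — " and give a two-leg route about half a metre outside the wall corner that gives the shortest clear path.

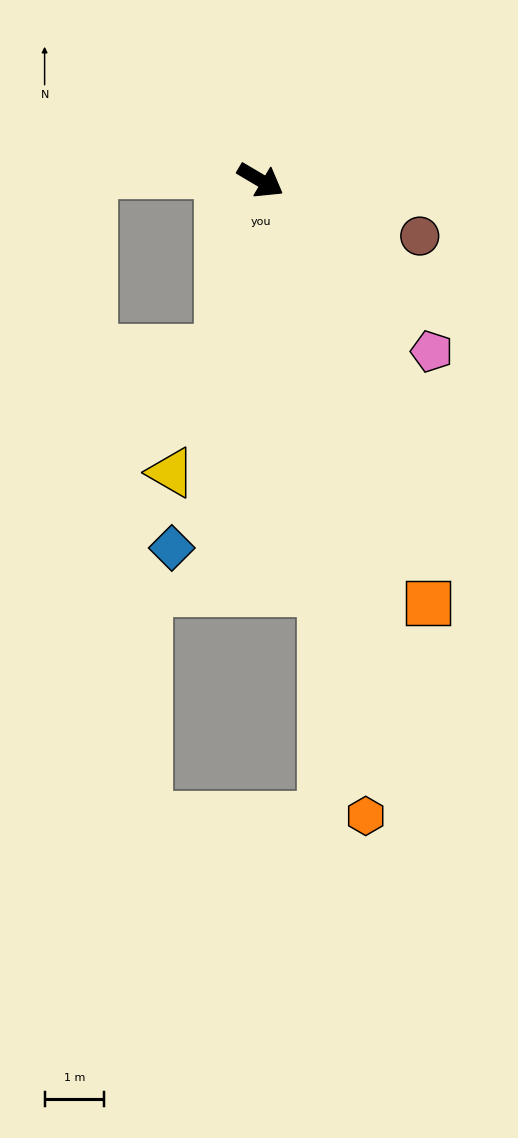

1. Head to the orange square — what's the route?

turn right 38°, forward 7.7 m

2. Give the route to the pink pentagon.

turn right 14°, forward 4.1 m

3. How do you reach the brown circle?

turn left 11°, forward 2.8 m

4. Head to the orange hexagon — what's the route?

turn right 50°, forward 10.8 m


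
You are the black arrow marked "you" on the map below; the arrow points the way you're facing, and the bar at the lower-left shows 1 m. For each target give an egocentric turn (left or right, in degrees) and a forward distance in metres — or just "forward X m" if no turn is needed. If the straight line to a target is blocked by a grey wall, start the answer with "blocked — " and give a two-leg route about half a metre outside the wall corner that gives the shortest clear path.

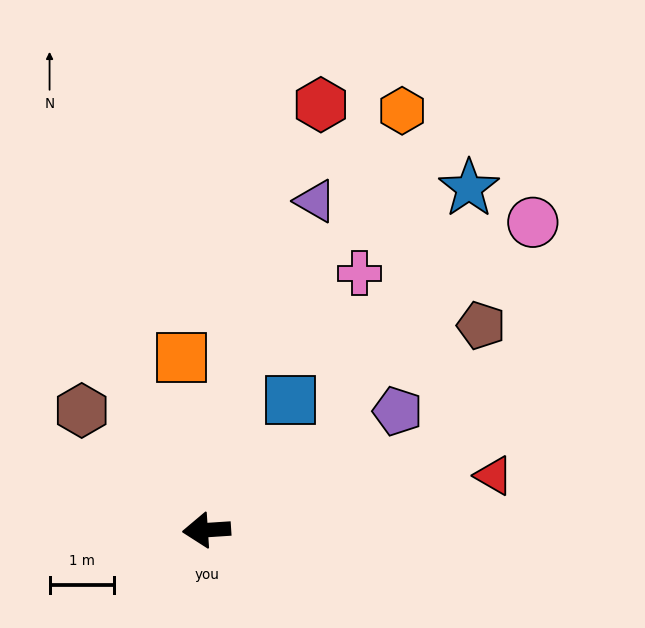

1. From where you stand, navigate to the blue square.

turn right 127°, forward 2.4 m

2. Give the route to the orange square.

turn right 86°, forward 2.7 m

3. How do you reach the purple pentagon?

turn right 152°, forward 3.5 m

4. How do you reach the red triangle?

turn right 173°, forward 4.5 m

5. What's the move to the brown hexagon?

turn right 48°, forward 2.7 m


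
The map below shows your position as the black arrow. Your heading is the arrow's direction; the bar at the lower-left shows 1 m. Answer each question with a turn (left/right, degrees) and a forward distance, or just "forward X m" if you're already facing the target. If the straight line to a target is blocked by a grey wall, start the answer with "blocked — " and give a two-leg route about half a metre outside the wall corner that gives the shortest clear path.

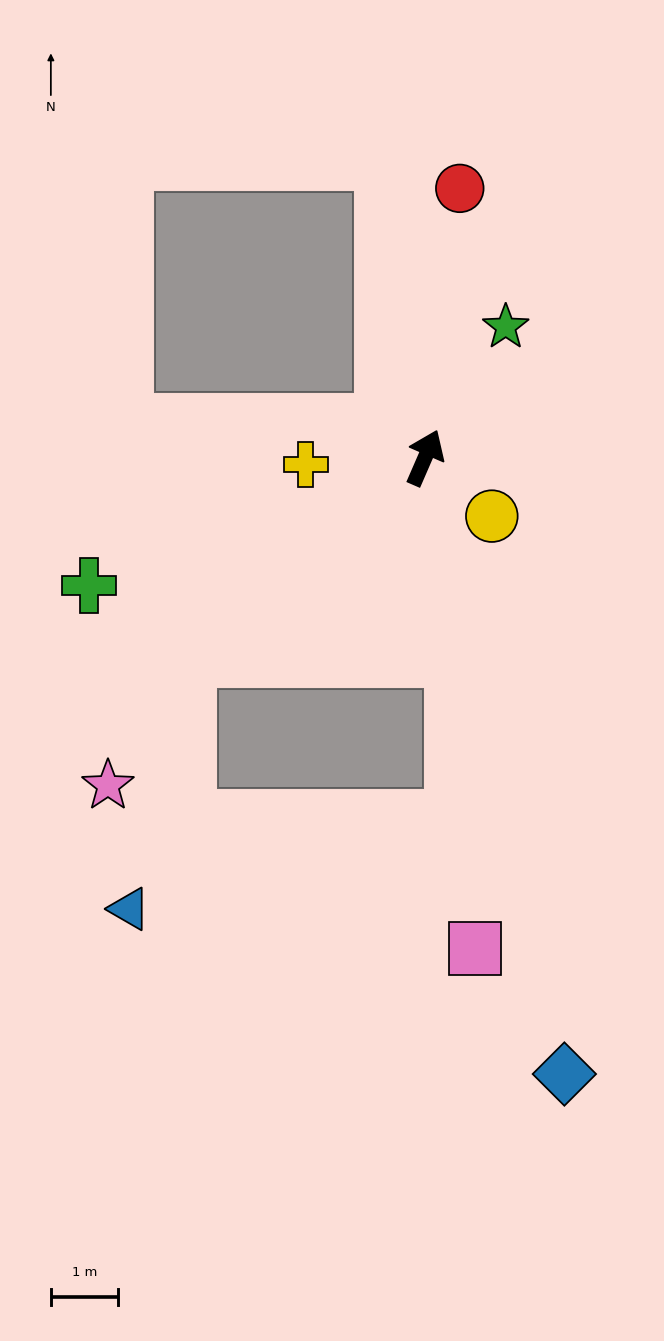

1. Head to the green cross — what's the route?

turn left 134°, forward 5.3 m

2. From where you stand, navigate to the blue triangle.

blocked — turn left 154°, forward 4.6 m, then turn left 36°, forward 3.8 m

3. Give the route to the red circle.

turn left 16°, forward 4.0 m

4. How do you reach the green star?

turn right 8°, forward 2.3 m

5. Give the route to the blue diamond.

turn right 144°, forward 9.4 m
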